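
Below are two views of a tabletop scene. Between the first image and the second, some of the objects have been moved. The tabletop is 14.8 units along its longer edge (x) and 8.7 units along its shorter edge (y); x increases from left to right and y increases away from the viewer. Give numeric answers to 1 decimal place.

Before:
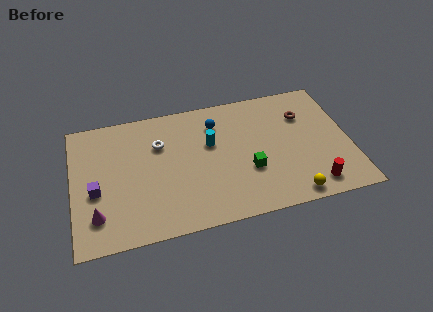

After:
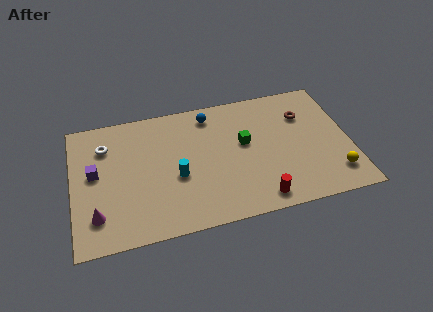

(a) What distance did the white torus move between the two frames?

2.9

The white torus was near (4.7, 6.0) before and (1.8, 6.5) after, so it travelled √(2.9² + 0.5²) ≈ 2.9 units.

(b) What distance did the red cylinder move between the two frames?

2.9

From (12.6, 1.3) to (9.7, 1.1), the red cylinder covered √(2.9² + 0.2²) ≈ 2.9 units.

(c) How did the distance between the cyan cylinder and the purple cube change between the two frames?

-2.0

They were about 6.5 units apart before and 4.5 after — 2.0 units closer together.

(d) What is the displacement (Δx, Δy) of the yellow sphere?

(2.4, 0.9)

The yellow sphere started near (11.4, 0.9) and ended near (13.8, 1.8).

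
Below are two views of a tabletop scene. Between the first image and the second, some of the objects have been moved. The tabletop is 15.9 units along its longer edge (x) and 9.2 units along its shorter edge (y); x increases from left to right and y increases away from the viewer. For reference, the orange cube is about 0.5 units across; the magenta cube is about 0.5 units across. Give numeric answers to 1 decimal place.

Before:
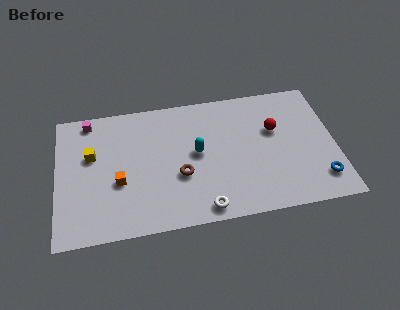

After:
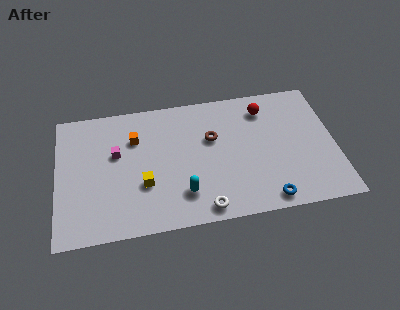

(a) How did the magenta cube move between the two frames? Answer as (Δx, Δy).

(1.5, -2.6)

From the two frames, the magenta cube sits at roughly (1.9, 8.2) before and (3.4, 5.6) after.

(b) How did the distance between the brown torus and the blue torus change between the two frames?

-2.5

The distance was about 8.1 in the first image and 5.6 in the second, so they moved 2.5 units closer together.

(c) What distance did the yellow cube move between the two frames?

3.8

The yellow cube was near (2.0, 5.7) before and (4.9, 3.2) after, so it travelled √(2.9² + 2.5²) ≈ 3.8 units.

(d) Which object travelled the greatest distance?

the yellow cube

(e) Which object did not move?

the white torus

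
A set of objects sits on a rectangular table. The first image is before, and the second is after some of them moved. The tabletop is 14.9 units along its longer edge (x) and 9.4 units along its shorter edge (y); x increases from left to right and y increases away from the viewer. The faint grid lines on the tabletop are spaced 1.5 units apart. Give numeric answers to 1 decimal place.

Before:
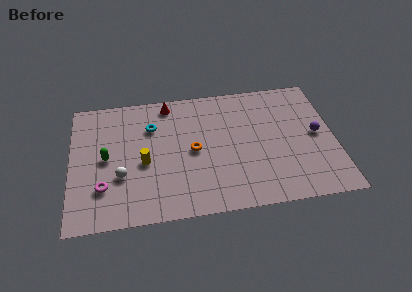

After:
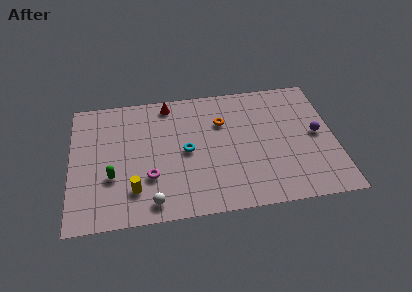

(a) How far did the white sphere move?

2.7

The white sphere was near (2.8, 3.3) before and (4.5, 1.2) after, so it travelled √(1.7² + 2.1²) ≈ 2.7 units.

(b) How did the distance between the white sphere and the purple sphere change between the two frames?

-1.1

They were about 11.2 units apart before and 10.1 after — 1.1 units closer together.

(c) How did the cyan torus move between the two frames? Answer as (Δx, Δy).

(1.9, -2.1)

The cyan torus was at about (4.6, 6.7) and moved to about (6.5, 4.6).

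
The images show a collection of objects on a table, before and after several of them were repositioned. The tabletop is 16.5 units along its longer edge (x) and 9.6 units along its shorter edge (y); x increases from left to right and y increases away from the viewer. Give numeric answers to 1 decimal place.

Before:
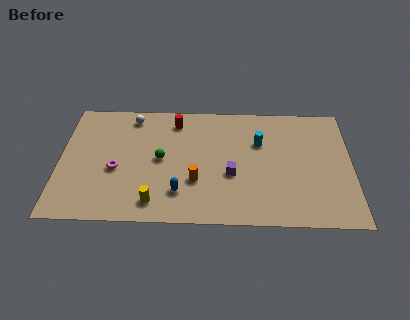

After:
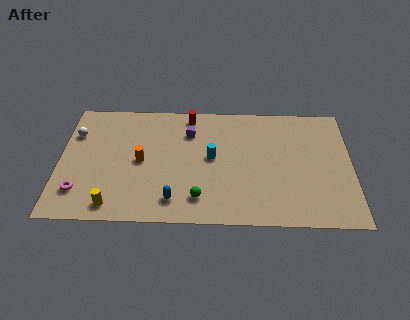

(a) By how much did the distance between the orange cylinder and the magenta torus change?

-0.4

They were about 4.6 units apart before and 4.2 after — 0.4 units closer together.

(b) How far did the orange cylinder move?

3.4

From (7.7, 3.2) to (4.6, 4.7), the orange cylinder covered √(3.1² + 1.5²) ≈ 3.4 units.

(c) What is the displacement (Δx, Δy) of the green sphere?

(2.2, -3.0)

The green sphere was at about (5.7, 4.9) and moved to about (7.9, 1.9).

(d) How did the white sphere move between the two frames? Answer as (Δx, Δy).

(-3.2, -1.5)

The white sphere started near (4.0, 8.3) and ended near (0.8, 6.8).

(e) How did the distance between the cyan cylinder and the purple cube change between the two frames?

-0.7

Before: roughly 3.1 units apart; after: 2.4. That's 0.7 units closer together.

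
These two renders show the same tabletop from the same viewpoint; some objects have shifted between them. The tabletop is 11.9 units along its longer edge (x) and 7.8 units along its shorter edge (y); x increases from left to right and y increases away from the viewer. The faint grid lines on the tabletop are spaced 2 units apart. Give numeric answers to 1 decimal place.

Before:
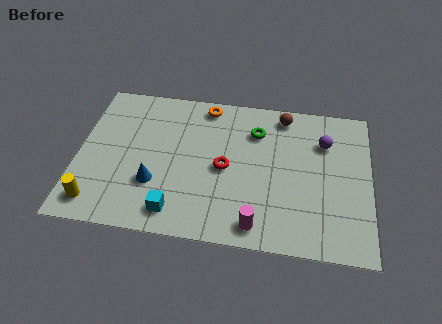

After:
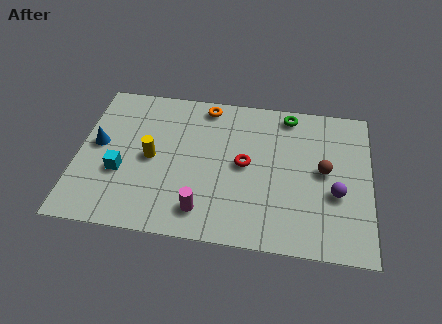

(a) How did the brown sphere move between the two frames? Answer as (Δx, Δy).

(1.7, -2.7)

The brown sphere was at about (8.3, 6.8) and moved to about (10.0, 4.1).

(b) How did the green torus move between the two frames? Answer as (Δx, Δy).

(1.3, 1.1)

The green torus was at about (7.2, 5.8) and moved to about (8.5, 6.9).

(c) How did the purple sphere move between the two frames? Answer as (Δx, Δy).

(0.5, -2.6)

From the two frames, the purple sphere sits at roughly (10.0, 5.6) before and (10.5, 3.0) after.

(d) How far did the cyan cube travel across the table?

2.9

The cyan cube moved from about (4.1, 1.2) to (1.8, 2.9), a distance of √(2.3² + 1.7²) ≈ 2.9.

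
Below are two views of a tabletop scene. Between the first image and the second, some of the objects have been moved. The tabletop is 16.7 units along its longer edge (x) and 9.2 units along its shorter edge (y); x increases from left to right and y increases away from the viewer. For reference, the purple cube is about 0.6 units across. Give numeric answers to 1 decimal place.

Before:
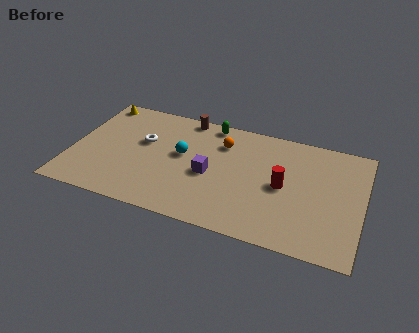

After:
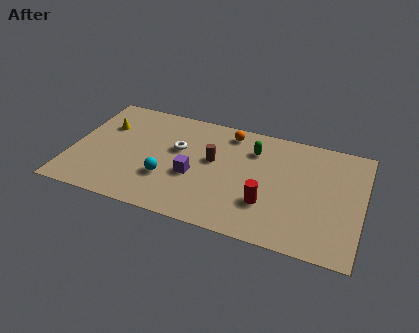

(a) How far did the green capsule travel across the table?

3.0

From (7.7, 8.3) to (10.3, 6.9), the green capsule covered √(2.6² + 1.4²) ≈ 3.0 units.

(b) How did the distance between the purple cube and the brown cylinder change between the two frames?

-2.8

They were about 4.7 units apart before and 1.9 after — 2.8 units closer together.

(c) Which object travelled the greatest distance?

the brown cylinder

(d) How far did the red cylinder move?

1.9

The red cylinder was near (12.2, 4.5) before and (11.4, 2.8) after, so it travelled √(0.8² + 1.7²) ≈ 1.9 units.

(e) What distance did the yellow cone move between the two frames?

2.0

The yellow cone moved from about (1.0, 8.2) to (1.7, 6.3), a distance of √(0.7² + 1.9²) ≈ 2.0.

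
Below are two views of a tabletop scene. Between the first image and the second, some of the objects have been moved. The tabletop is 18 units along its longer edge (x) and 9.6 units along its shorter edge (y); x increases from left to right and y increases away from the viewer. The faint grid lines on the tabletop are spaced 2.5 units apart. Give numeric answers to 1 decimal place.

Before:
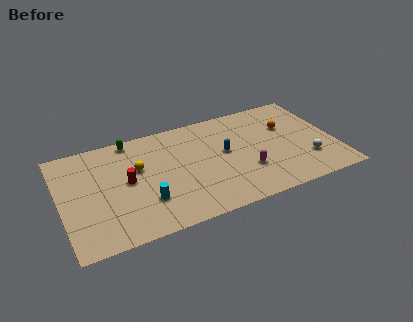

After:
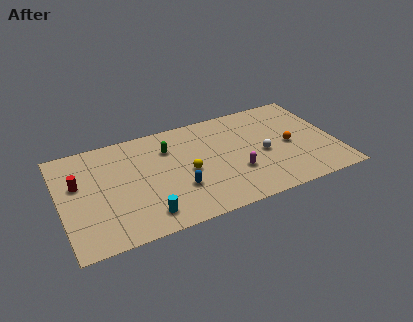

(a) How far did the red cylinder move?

3.2

From (4.3, 5.0) to (1.2, 5.9), the red cylinder covered √(3.1² + 0.9²) ≈ 3.2 units.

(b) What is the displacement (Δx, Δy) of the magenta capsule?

(-0.7, 0.1)

The magenta capsule was at about (12.0, 3.1) and moved to about (11.3, 3.2).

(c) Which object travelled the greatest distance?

the blue capsule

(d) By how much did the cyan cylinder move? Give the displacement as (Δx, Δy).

(-0.1, -1.2)

The cyan cylinder was at about (5.3, 2.8) and moved to about (5.2, 1.6).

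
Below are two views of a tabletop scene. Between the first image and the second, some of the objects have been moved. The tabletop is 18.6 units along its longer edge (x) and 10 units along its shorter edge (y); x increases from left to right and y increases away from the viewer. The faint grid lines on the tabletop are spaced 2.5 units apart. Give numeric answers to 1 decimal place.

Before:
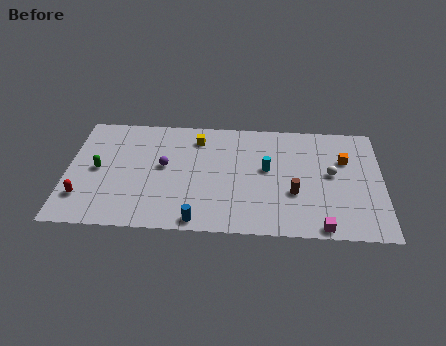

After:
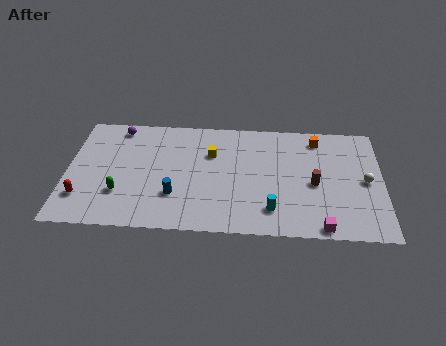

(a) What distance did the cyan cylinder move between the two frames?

3.5

The cyan cylinder moved from about (11.8, 5.6) to (12.1, 2.1), a distance of √(0.3² + 3.5²) ≈ 3.5.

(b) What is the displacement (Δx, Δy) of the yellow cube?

(0.9, -1.3)

The yellow cube was at about (7.6, 8.1) and moved to about (8.5, 6.8).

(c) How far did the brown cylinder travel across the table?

1.5

From (13.4, 3.6) to (14.6, 4.5), the brown cylinder covered √(1.2² + 0.9²) ≈ 1.5 units.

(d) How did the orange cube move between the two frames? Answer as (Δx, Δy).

(-1.6, 1.8)

The orange cube started near (16.4, 6.7) and ended near (14.8, 8.5).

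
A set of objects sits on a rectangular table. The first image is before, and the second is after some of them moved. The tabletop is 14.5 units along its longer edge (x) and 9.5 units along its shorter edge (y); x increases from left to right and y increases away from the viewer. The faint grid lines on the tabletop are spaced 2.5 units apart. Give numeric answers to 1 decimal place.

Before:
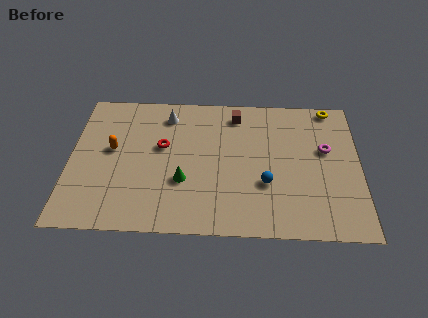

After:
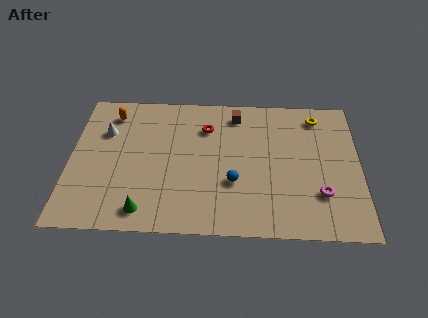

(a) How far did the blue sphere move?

1.6

The blue sphere moved from about (9.8, 3.3) to (8.2, 3.3), a distance of √(1.6² + 0.0²) ≈ 1.6.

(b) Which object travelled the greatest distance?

the white cone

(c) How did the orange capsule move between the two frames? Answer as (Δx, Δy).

(-0.1, 2.5)

The orange capsule started near (2.1, 5.3) and ended near (2.0, 7.8).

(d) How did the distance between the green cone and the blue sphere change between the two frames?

+0.7

They were about 4.1 units apart before and 4.8 after — 0.7 units further apart.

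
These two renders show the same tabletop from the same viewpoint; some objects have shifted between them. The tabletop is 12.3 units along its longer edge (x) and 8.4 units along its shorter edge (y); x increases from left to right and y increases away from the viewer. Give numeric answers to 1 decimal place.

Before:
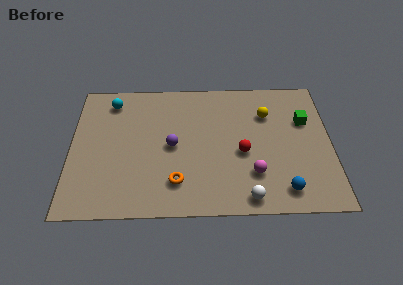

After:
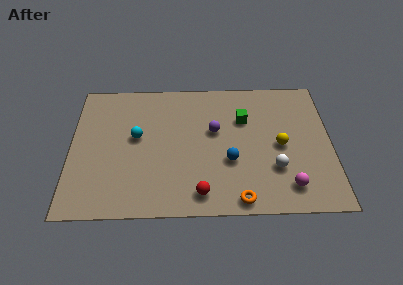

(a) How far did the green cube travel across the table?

2.9

The green cube moved from about (11.1, 5.5) to (8.2, 5.7), a distance of √(2.9² + 0.2²) ≈ 2.9.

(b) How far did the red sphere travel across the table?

3.1

The red sphere was near (8.1, 3.6) before and (6.1, 1.2) after, so it travelled √(2.0² + 2.4²) ≈ 3.1 units.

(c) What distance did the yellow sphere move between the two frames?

2.1

The yellow sphere was near (9.3, 6.0) before and (9.9, 4.0) after, so it travelled √(0.6² + 2.0²) ≈ 2.1 units.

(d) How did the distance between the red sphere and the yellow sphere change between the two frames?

+2.0

They were about 2.7 units apart before and 4.7 after — 2.0 units further apart.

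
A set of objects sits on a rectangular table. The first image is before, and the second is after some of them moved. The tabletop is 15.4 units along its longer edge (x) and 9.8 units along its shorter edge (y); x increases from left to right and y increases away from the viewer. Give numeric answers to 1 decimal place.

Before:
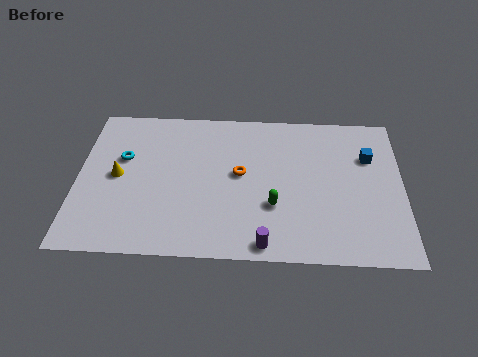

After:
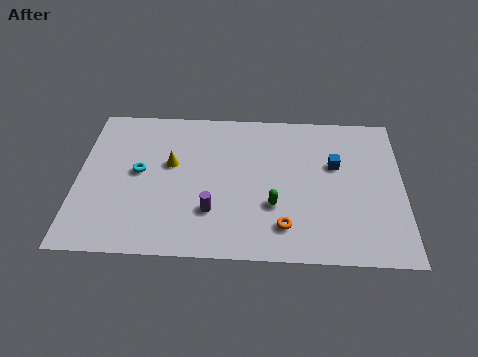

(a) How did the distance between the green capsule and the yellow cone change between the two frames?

-2.1

They were about 7.6 units apart before and 5.5 after — 2.1 units closer together.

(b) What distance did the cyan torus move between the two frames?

1.2

The cyan torus moved from about (2.1, 6.1) to (2.9, 5.2), a distance of √(0.8² + 0.9²) ≈ 1.2.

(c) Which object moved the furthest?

the orange torus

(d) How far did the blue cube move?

1.7

The blue cube was near (13.8, 6.7) before and (12.2, 6.1) after, so it travelled √(1.6² + 0.6²) ≈ 1.7 units.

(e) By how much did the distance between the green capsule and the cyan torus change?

-1.0

Before: roughly 7.7 units apart; after: 6.7. That's 1.0 units closer together.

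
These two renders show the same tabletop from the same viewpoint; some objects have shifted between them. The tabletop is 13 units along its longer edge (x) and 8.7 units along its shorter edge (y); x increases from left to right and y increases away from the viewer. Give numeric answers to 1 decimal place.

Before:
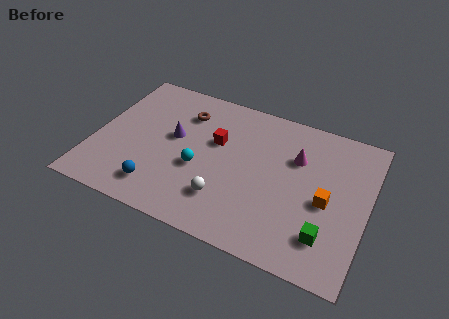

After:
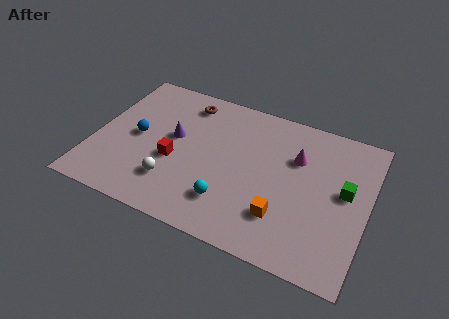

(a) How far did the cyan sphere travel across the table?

2.1

From (5.1, 3.5) to (6.7, 2.1), the cyan sphere covered √(1.6² + 1.4²) ≈ 2.1 units.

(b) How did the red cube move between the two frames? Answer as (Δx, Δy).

(-1.8, -1.9)

The red cube was at about (5.7, 5.4) and moved to about (3.9, 3.5).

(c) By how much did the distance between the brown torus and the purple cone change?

+0.7

The distance was about 1.7 in the first image and 2.4 in the second, so they moved 0.7 units further apart.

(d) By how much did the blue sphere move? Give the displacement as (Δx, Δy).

(-1.4, 2.7)

From the two frames, the blue sphere sits at roughly (3.4, 1.6) before and (2.0, 4.3) after.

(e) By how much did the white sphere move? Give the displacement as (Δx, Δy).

(-2.5, 0.0)

The white sphere was at about (6.5, 2.2) and moved to about (4.0, 2.2).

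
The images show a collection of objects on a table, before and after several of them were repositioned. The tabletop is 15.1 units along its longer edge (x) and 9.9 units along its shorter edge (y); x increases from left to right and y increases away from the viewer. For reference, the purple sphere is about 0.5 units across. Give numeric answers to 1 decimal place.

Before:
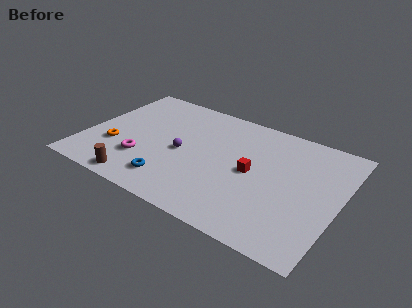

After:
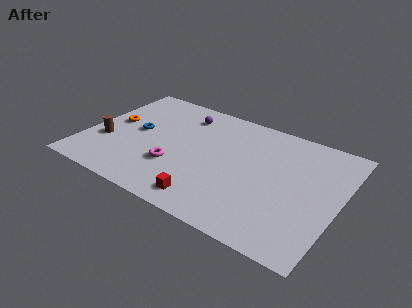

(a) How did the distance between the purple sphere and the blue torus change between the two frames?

+1.0

Before: roughly 2.7 units apart; after: 3.7. That's 1.0 units further apart.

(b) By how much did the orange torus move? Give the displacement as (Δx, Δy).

(-0.5, 2.1)

From the two frames, the orange torus sits at roughly (1.9, 3.3) before and (1.4, 5.4) after.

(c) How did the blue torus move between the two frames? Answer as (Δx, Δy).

(-2.7, 3.3)

The blue torus was at about (5.6, 1.9) and moved to about (2.9, 5.2).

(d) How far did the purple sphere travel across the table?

3.4

The purple sphere moved from about (5.8, 4.6) to (5.3, 8.0), a distance of √(0.5² + 3.4²) ≈ 3.4.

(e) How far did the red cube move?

4.1

The red cube moved from about (10.0, 4.9) to (7.9, 1.4), a distance of √(2.1² + 3.5²) ≈ 4.1.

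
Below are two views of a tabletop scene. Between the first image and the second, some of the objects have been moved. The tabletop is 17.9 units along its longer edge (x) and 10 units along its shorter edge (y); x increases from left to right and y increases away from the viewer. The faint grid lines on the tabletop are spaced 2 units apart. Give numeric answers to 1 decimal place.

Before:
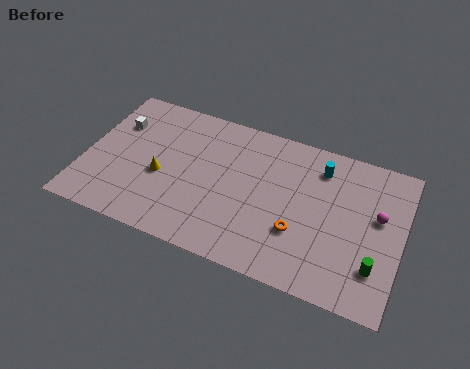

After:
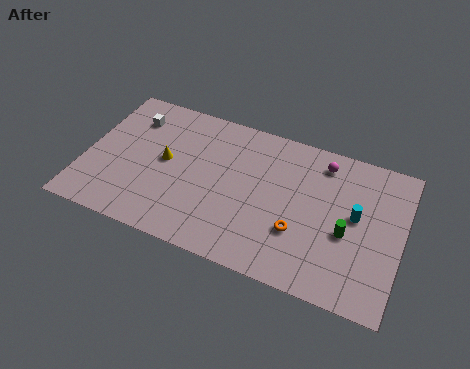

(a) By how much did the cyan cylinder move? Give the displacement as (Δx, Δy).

(2.2, -2.5)

The cyan cylinder started near (13.1, 8.0) and ended near (15.3, 5.5).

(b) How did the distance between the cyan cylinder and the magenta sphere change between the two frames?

-0.4

The distance was about 4.0 in the first image and 3.6 in the second, so they moved 0.4 units closer together.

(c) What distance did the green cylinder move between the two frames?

2.3

The green cylinder moved from about (16.6, 2.6) to (14.9, 4.2), a distance of √(1.7² + 1.6²) ≈ 2.3.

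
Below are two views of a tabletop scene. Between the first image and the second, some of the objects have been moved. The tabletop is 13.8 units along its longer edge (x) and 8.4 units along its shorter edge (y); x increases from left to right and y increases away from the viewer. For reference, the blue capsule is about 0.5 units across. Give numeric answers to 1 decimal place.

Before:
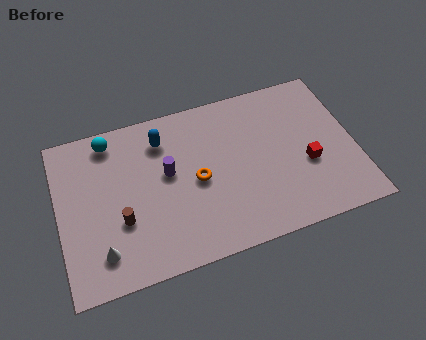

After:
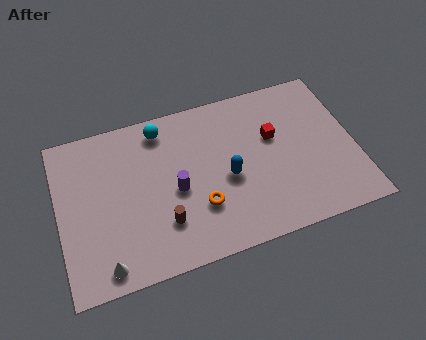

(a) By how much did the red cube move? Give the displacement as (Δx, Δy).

(-1.4, 1.9)

The red cube was at about (11.5, 3.3) and moved to about (10.1, 5.2).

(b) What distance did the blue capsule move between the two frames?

4.0

From (5.0, 6.6) to (7.8, 3.7), the blue capsule covered √(2.8² + 2.9²) ≈ 4.0 units.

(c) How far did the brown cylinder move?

2.0

The brown cylinder moved from about (2.8, 3.0) to (4.7, 2.3), a distance of √(1.9² + 0.7²) ≈ 2.0.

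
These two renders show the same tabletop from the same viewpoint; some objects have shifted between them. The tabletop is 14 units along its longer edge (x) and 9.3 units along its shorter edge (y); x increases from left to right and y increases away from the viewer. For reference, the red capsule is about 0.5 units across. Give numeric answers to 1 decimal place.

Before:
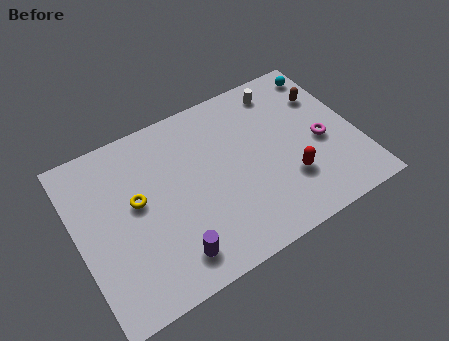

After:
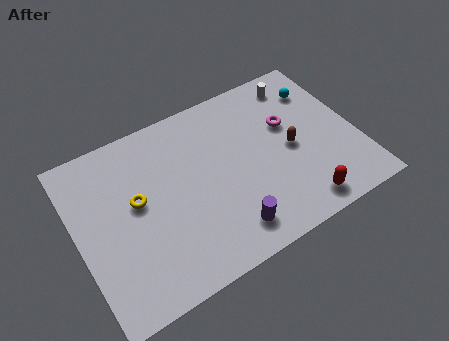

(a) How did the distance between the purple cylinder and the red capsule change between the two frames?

-2.6

Before: roughly 6.2 units apart; after: 3.6. That's 2.6 units closer together.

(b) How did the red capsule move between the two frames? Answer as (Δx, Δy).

(0.3, -1.6)

The red capsule started near (10.3, 2.8) and ended near (10.6, 1.2).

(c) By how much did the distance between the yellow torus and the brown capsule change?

-2.2

Before: roughly 9.9 units apart; after: 7.7. That's 2.2 units closer together.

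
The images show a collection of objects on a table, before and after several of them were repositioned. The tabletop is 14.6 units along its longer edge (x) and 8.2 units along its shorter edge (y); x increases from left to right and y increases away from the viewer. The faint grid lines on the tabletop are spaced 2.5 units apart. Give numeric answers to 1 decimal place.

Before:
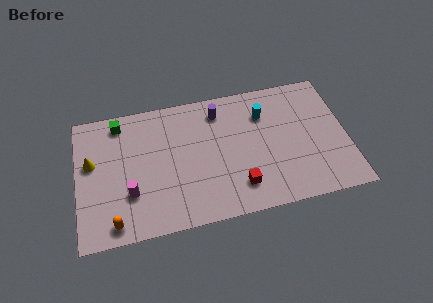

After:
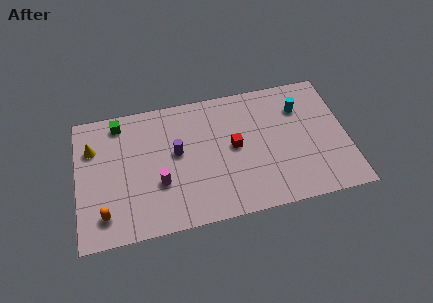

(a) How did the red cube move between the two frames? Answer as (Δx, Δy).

(-0.1, 2.5)

The red cube started near (8.6, 1.8) and ended near (8.5, 4.3).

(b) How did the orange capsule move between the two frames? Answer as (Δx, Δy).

(-0.5, 0.6)

The orange capsule started near (1.9, 1.0) and ended near (1.4, 1.6).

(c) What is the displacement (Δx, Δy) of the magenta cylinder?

(1.6, 0.3)

The magenta cylinder was at about (2.8, 2.6) and moved to about (4.4, 2.9).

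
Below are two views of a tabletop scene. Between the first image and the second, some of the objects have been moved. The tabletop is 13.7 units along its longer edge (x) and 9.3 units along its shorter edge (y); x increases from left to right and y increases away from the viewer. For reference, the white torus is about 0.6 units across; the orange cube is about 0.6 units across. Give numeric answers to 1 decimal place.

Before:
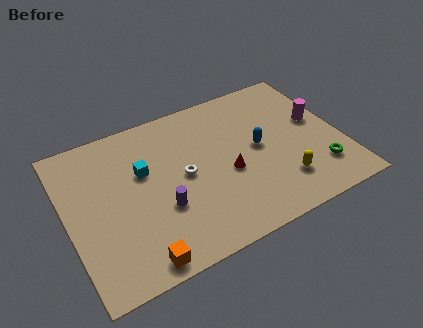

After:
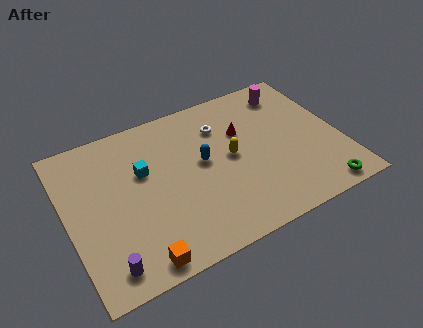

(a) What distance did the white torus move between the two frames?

3.1

The white torus moved from about (5.8, 4.7) to (8.0, 6.9), a distance of √(2.2² + 2.2²) ≈ 3.1.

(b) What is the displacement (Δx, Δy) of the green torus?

(-0.2, -1.3)

From the two frames, the green torus sits at roughly (12.3, 2.2) before and (12.1, 0.9) after.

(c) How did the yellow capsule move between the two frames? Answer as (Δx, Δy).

(-2.2, 2.6)

The yellow capsule was at about (10.4, 2.2) and moved to about (8.2, 4.8).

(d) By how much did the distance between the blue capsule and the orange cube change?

-2.0

They were about 7.7 units apart before and 5.7 after — 2.0 units closer together.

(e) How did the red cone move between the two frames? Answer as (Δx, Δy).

(1.1, 2.2)

The red cone started near (7.9, 3.9) and ended near (9.0, 6.1).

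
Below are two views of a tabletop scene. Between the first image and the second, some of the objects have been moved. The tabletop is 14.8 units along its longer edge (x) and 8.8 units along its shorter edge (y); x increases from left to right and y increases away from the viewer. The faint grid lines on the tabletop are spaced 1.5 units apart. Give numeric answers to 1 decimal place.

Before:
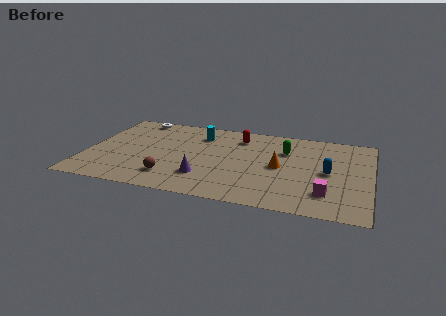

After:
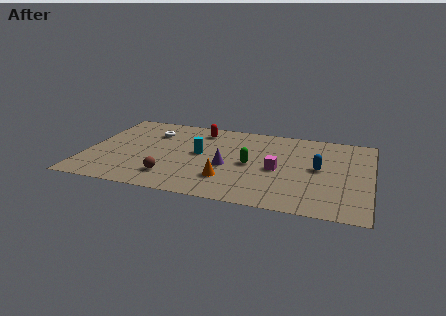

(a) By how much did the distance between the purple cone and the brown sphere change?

+1.6

Before: roughly 1.7 units apart; after: 3.3. That's 1.6 units further apart.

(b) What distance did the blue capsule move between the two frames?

0.6

The blue capsule moved from about (12.6, 4.3) to (12.1, 4.6), a distance of √(0.5² + 0.3²) ≈ 0.6.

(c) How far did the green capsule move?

2.5

From (10.3, 6.1) to (8.6, 4.2), the green capsule covered √(1.7² + 1.9²) ≈ 2.5 units.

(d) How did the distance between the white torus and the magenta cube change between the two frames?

-4.7

The distance was about 11.9 in the first image and 7.2 in the second, so they moved 4.7 units closer together.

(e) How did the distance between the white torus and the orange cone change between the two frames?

-2.7

They were about 8.7 units apart before and 6.0 after — 2.7 units closer together.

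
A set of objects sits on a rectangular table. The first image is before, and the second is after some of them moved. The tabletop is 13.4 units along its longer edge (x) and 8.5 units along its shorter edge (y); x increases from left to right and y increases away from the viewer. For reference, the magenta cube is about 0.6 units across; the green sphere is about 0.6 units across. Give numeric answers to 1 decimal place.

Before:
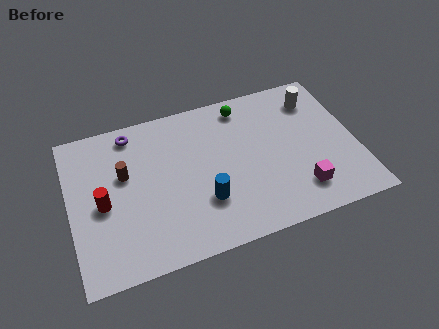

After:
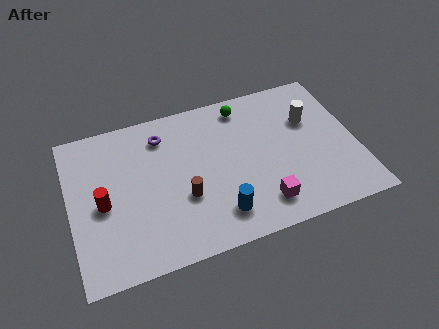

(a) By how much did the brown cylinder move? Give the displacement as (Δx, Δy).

(2.6, -2.1)

The brown cylinder was at about (2.6, 5.2) and moved to about (5.2, 3.1).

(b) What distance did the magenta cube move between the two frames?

1.8

The magenta cube moved from about (10.5, 1.8) to (8.7, 1.6), a distance of √(1.8² + 0.2²) ≈ 1.8.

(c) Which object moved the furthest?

the brown cylinder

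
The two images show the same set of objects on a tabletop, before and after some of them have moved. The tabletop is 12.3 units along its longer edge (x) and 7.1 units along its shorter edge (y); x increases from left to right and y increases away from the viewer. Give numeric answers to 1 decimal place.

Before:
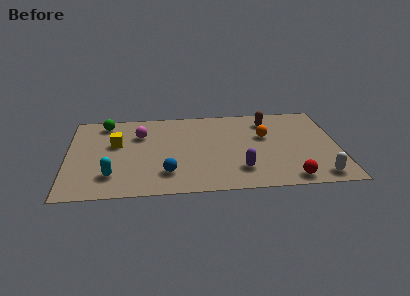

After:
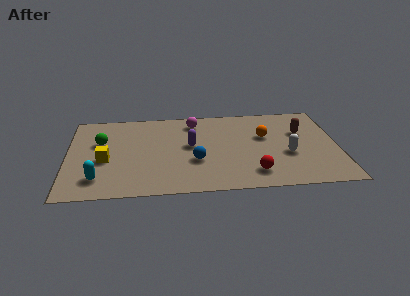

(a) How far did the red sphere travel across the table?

1.7

The red sphere was near (10.0, 0.8) before and (8.4, 1.4) after, so it travelled √(1.6² + 0.6²) ≈ 1.7 units.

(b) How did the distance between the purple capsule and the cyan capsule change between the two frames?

-1.0

They were about 5.8 units apart before and 4.8 after — 1.0 units closer together.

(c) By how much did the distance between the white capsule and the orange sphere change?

-2.3

They were about 4.2 units apart before and 1.9 after — 2.3 units closer together.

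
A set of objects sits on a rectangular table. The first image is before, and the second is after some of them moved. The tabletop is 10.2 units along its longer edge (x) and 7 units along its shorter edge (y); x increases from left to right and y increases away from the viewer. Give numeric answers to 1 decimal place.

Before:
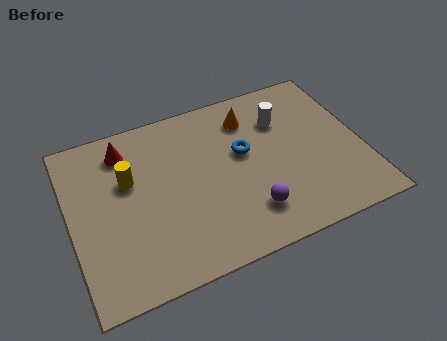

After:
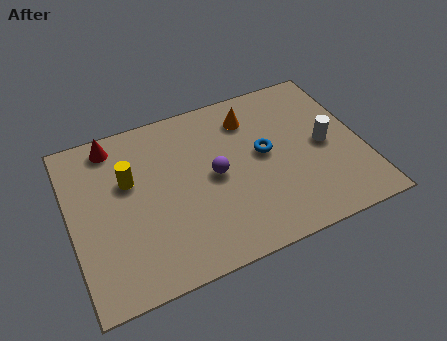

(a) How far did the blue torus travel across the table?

0.8

The blue torus moved from about (6.1, 4.1) to (6.8, 3.8), a distance of √(0.7² + 0.3²) ≈ 0.8.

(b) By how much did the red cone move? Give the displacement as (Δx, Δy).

(-0.4, 0.4)

From the two frames, the red cone sits at roughly (2.1, 5.7) before and (1.7, 6.1) after.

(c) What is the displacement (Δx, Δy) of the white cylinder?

(1.3, -1.6)

The white cylinder was at about (7.6, 5.0) and moved to about (8.9, 3.4).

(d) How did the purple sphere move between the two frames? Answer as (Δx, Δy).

(-1.0, 1.9)

The purple sphere was at about (6.0, 1.6) and moved to about (5.0, 3.5).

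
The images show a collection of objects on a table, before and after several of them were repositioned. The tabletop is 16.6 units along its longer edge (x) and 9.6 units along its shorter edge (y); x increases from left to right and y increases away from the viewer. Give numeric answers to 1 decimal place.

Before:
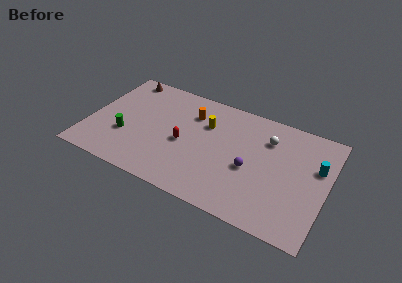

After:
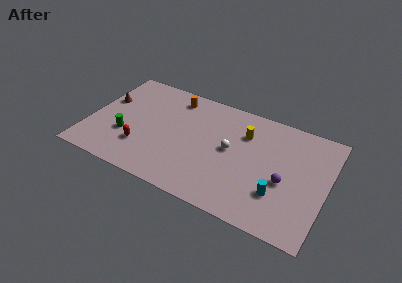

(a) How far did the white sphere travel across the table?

3.1

The white sphere moved from about (12.3, 7.1) to (9.9, 5.1), a distance of √(2.4² + 2.0²) ≈ 3.1.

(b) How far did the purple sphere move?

2.4

The purple sphere was near (11.4, 4.1) before and (13.8, 4.0) after, so it travelled √(2.4² + 0.1²) ≈ 2.4 units.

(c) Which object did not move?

the green cylinder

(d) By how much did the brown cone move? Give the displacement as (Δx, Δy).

(-0.9, -2.6)

The brown cone started near (1.8, 8.6) and ended near (0.9, 6.0).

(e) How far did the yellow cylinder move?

2.7

From (8.0, 6.6) to (10.7, 6.9), the yellow cylinder covered √(2.7² + 0.3²) ≈ 2.7 units.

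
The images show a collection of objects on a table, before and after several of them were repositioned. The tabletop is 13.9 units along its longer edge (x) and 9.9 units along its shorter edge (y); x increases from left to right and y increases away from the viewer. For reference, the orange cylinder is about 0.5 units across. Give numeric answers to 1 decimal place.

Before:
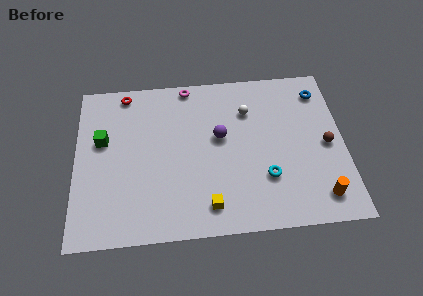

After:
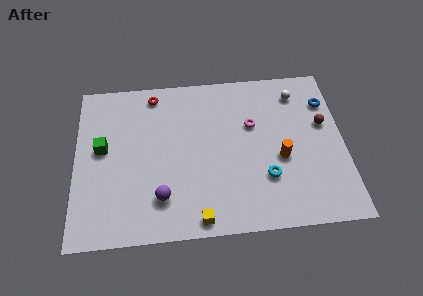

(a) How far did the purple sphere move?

4.6

From (7.5, 5.7) to (4.4, 2.3), the purple sphere covered √(3.1² + 3.4²) ≈ 4.6 units.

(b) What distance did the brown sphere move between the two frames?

1.3

The brown sphere was near (13.0, 4.7) before and (12.9, 6.0) after, so it travelled √(0.1² + 1.3²) ≈ 1.3 units.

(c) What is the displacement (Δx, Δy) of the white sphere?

(2.6, 0.9)

The white sphere was at about (9.0, 7.2) and moved to about (11.6, 8.1).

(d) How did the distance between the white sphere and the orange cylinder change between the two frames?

-2.5

They were about 6.6 units apart before and 4.1 after — 2.5 units closer together.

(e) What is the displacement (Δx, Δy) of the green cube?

(0.0, -0.5)

The green cube was at about (1.4, 6.0) and moved to about (1.4, 5.5).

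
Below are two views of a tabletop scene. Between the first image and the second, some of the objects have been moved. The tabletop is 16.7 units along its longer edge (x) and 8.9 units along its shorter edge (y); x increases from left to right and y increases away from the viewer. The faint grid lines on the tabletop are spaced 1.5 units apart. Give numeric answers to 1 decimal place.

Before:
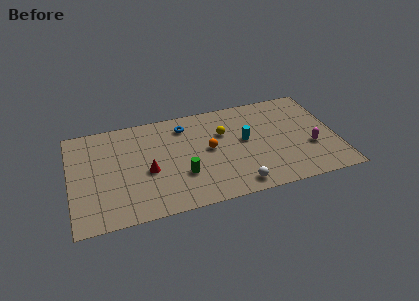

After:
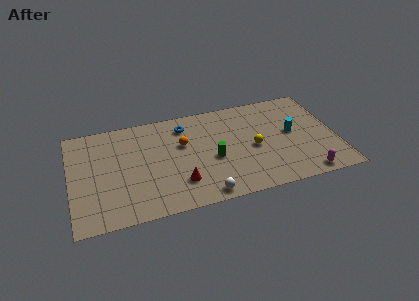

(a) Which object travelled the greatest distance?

the cyan cylinder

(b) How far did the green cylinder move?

2.2

The green cylinder was near (6.9, 2.9) before and (8.9, 3.8) after, so it travelled √(2.0² + 0.9²) ≈ 2.2 units.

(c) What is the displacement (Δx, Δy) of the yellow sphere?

(1.8, -1.8)

From the two frames, the yellow sphere sits at roughly (9.7, 5.9) before and (11.5, 4.1) after.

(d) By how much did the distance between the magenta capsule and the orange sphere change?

+2.3

The distance was about 6.5 in the first image and 8.8 in the second, so they moved 2.3 units further apart.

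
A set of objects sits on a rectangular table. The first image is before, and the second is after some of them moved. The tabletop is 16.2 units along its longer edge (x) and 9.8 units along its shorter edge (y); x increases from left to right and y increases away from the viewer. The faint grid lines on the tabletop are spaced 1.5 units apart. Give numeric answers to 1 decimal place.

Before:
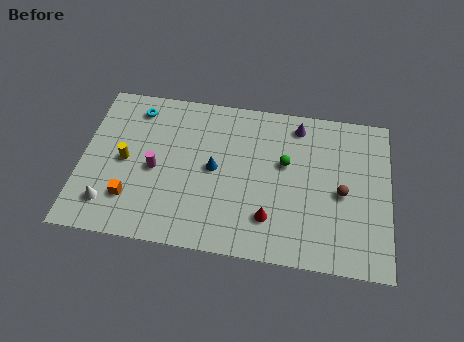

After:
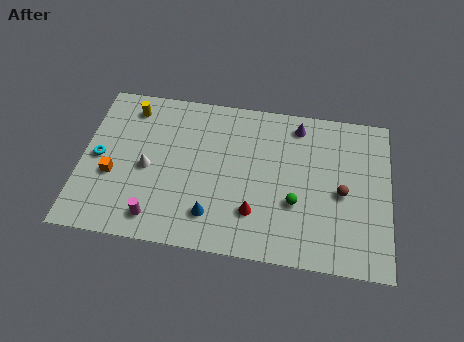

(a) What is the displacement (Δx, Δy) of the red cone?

(-0.8, 0.2)

The red cone was at about (10.0, 2.4) and moved to about (9.2, 2.6).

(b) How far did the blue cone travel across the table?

2.9

The blue cone moved from about (7.0, 5.0) to (7.0, 2.1), a distance of √(0.0² + 2.9²) ≈ 2.9.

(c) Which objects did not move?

the brown sphere and the purple cone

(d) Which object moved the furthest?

the cyan torus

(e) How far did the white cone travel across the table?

3.1

The white cone was near (1.6, 2.0) before and (3.5, 4.5) after, so it travelled √(1.9² + 2.5²) ≈ 3.1 units.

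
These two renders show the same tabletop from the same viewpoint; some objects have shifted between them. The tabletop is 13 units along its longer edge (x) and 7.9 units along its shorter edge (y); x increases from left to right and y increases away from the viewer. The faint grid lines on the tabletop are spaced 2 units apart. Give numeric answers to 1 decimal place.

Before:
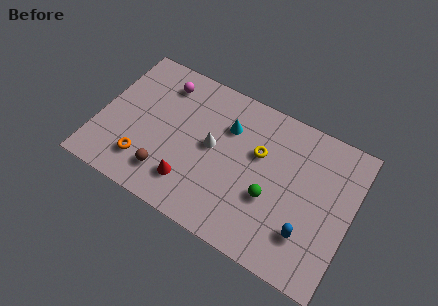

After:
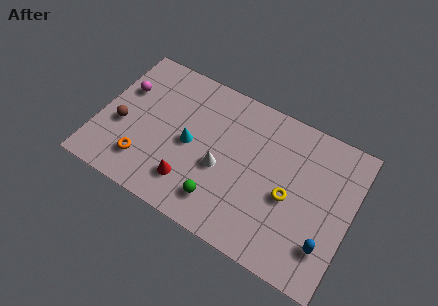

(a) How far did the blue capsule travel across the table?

1.0

The blue capsule was near (11.0, 2.1) before and (12.0, 2.0) after, so it travelled √(1.0² + 0.1²) ≈ 1.0 units.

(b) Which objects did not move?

the orange torus and the red cone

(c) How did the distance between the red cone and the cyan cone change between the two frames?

-2.0

They were about 4.0 units apart before and 2.0 after — 2.0 units closer together.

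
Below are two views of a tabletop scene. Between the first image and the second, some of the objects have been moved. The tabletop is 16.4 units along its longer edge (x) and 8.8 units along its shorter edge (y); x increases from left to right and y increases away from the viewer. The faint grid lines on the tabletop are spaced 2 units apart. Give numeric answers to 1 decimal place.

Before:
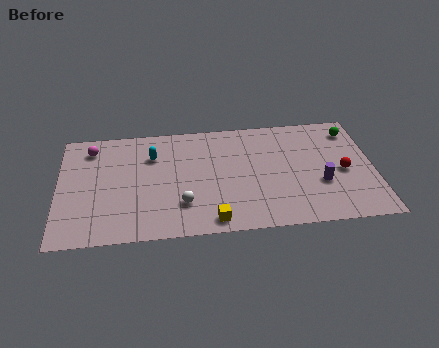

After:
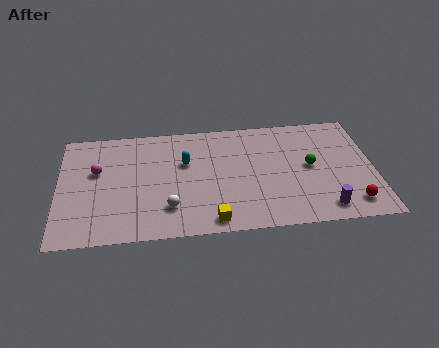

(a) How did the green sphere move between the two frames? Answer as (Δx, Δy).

(-2.3, -2.6)

From the two frames, the green sphere sits at roughly (15.4, 7.2) before and (13.1, 4.6) after.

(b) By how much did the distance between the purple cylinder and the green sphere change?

-1.0

The distance was about 4.4 in the first image and 3.4 in the second, so they moved 1.0 units closer together.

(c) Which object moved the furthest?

the green sphere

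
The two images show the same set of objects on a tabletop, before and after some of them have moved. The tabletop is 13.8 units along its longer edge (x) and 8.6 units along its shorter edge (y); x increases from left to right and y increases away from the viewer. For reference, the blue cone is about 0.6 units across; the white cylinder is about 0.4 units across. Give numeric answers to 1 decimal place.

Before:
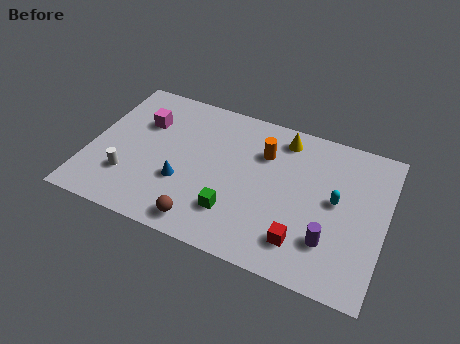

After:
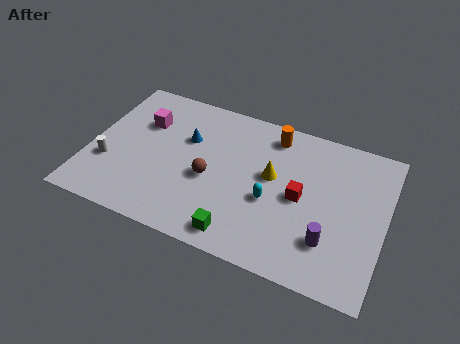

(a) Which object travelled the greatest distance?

the cyan capsule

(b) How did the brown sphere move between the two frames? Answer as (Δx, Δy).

(0.0, 2.6)

From the two frames, the brown sphere sits at roughly (5.7, 1.1) before and (5.7, 3.7) after.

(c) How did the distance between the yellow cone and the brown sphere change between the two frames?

-3.9

Before: roughly 6.9 units apart; after: 3.0. That's 3.9 units closer together.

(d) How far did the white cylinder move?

1.1

From (2.0, 2.4) to (1.0, 2.9), the white cylinder covered √(1.0² + 0.5²) ≈ 1.1 units.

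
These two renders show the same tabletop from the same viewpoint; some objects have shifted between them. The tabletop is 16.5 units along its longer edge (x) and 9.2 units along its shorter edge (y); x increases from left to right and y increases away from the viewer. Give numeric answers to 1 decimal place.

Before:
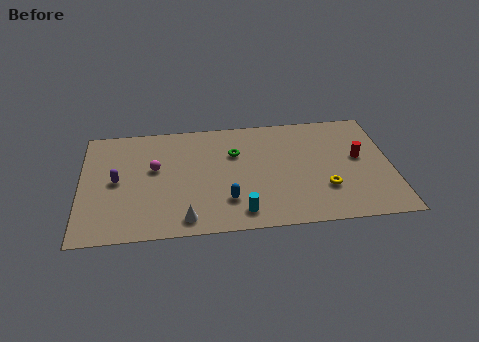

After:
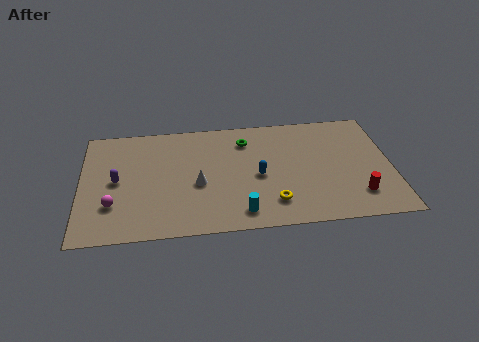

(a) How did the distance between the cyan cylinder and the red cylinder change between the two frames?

-1.2

The distance was about 7.4 in the first image and 6.2 in the second, so they moved 1.2 units closer together.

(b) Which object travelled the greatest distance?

the magenta sphere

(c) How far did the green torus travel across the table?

1.2

From (8.2, 6.2) to (8.8, 7.2), the green torus covered √(0.6² + 1.0²) ≈ 1.2 units.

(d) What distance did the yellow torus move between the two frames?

2.9

The yellow torus moved from about (12.9, 2.8) to (10.1, 2.0), a distance of √(2.8² + 0.8²) ≈ 2.9.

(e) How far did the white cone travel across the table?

2.8

From (5.5, 1.2) to (6.2, 3.9), the white cone covered √(0.7² + 2.7²) ≈ 2.8 units.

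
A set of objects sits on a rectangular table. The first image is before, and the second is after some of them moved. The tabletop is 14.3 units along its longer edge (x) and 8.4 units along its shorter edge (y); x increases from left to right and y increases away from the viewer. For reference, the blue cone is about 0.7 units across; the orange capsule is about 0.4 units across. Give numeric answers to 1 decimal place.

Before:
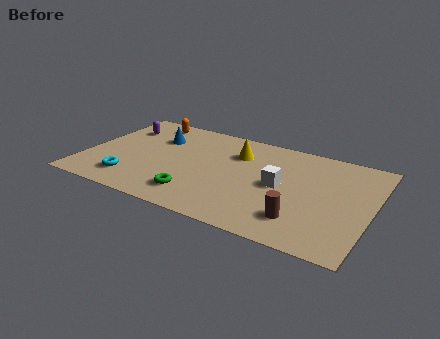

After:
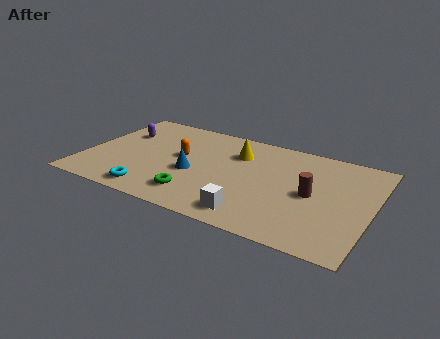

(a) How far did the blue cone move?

3.3

The blue cone was near (3.3, 5.9) before and (5.5, 3.5) after, so it travelled √(2.2² + 2.4²) ≈ 3.3 units.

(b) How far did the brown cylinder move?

2.2

The brown cylinder moved from about (11.1, 1.9) to (11.4, 4.1), a distance of √(0.3² + 2.2²) ≈ 2.2.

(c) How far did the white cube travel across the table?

3.1

The white cube was near (9.8, 4.2) before and (8.8, 1.3) after, so it travelled √(1.0² + 2.9²) ≈ 3.1 units.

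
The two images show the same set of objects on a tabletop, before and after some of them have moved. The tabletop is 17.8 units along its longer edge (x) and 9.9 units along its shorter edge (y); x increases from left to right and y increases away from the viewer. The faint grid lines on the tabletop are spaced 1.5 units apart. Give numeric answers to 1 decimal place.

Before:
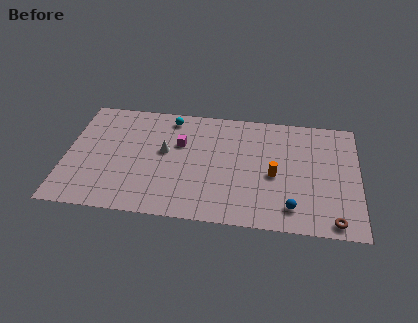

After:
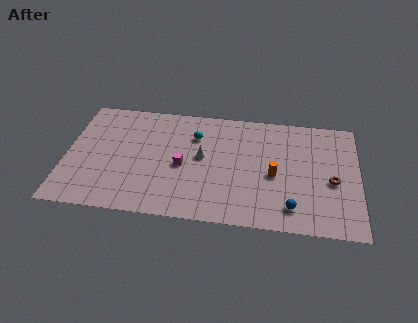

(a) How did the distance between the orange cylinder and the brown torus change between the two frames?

-1.5

The distance was about 5.0 in the first image and 3.5 in the second, so they moved 1.5 units closer together.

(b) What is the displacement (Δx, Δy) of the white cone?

(2.3, -0.2)

The white cone started near (6.0, 5.6) and ended near (8.3, 5.4).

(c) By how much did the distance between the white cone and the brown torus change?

-3.3

Before: roughly 11.3 units apart; after: 8.0. That's 3.3 units closer together.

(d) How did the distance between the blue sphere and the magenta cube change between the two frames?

-1.1

Before: roughly 8.3 units apart; after: 7.2. That's 1.1 units closer together.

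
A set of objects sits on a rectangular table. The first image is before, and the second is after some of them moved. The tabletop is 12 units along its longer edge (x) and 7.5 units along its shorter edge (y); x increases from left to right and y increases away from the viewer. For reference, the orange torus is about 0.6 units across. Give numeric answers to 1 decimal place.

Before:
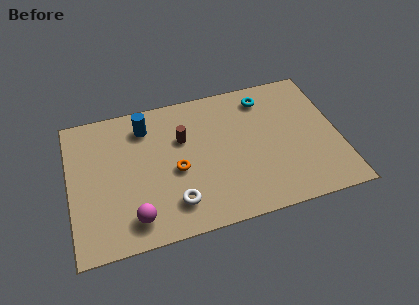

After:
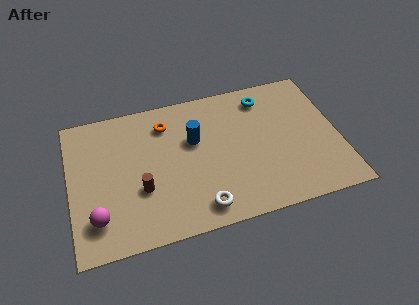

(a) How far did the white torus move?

1.2

From (4.5, 1.6) to (5.6, 1.1), the white torus covered √(1.1² + 0.5²) ≈ 1.2 units.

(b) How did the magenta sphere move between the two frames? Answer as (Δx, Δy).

(-1.6, 0.4)

From the two frames, the magenta sphere sits at roughly (2.7, 1.3) before and (1.1, 1.7) after.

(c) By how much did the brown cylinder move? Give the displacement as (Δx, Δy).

(-2.0, -2.2)

The brown cylinder was at about (5.1, 4.9) and moved to about (3.1, 2.7).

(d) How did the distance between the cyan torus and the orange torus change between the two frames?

-0.6

The distance was about 5.1 in the first image and 4.5 in the second, so they moved 0.6 units closer together.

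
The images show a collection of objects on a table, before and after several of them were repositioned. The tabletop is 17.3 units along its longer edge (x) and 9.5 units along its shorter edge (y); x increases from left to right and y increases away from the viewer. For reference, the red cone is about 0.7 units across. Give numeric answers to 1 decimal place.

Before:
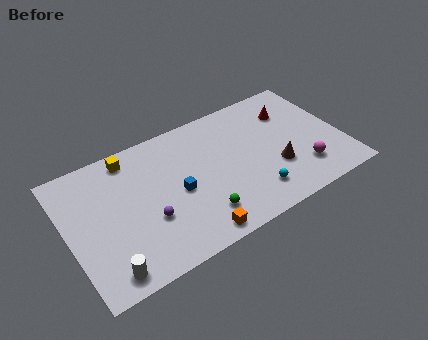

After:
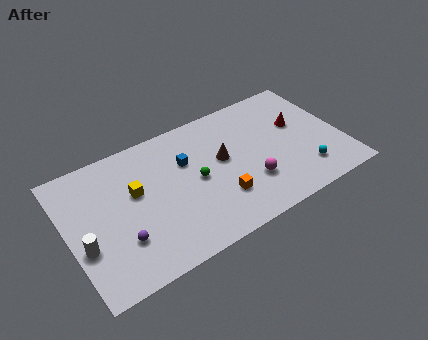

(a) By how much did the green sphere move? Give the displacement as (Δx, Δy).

(0.1, 2.6)

The green sphere started near (7.9, 2.1) and ended near (8.0, 4.7).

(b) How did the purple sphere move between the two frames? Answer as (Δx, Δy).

(-1.8, -0.6)

The purple sphere was at about (4.8, 3.4) and moved to about (3.0, 2.8).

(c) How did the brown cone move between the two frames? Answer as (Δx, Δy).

(-3.1, 2.2)

The brown cone started near (12.9, 3.2) and ended near (9.8, 5.4).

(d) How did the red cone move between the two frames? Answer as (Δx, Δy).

(0.3, -1.2)

The red cone was at about (14.5, 7.0) and moved to about (14.8, 5.8).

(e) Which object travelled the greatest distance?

the brown cone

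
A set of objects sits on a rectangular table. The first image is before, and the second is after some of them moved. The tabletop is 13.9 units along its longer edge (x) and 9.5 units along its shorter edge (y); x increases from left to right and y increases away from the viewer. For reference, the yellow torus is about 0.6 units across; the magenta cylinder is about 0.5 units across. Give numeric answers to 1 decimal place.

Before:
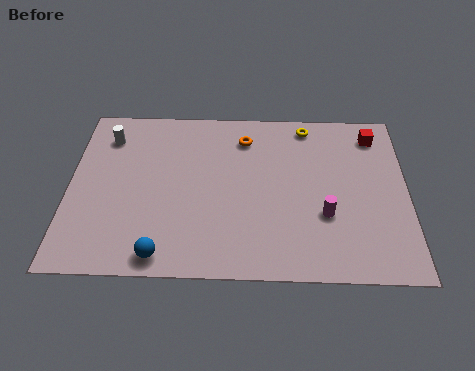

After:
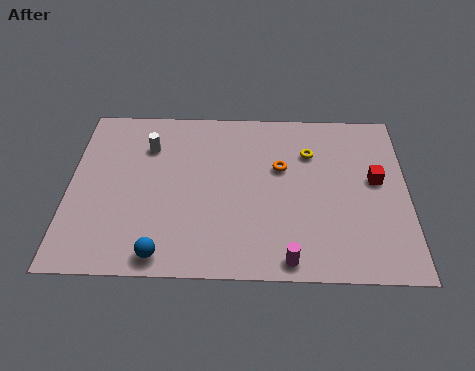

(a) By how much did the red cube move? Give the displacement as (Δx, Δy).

(0.0, -2.6)

The red cube started near (12.6, 7.9) and ended near (12.6, 5.3).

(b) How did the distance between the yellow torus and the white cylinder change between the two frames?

-1.6

The distance was about 8.3 in the first image and 6.7 in the second, so they moved 1.6 units closer together.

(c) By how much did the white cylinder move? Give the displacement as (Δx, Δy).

(1.7, -0.5)

The white cylinder was at about (1.5, 7.5) and moved to about (3.2, 7.0).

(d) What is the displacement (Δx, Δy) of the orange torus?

(1.5, -1.7)

From the two frames, the orange torus sits at roughly (7.2, 7.6) before and (8.7, 5.9) after.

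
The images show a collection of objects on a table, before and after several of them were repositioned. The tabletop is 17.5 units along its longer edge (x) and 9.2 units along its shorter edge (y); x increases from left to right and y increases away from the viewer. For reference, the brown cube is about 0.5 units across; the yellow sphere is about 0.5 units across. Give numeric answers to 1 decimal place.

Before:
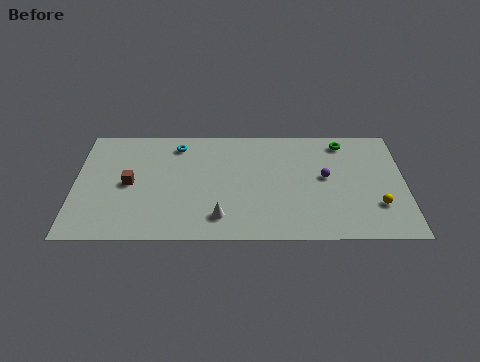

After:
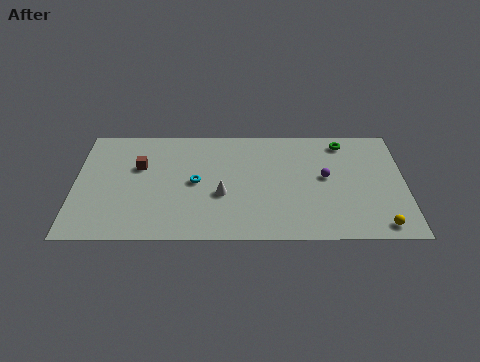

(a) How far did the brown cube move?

1.5

From (2.9, 4.5) to (3.4, 5.9), the brown cube covered √(0.5² + 1.4²) ≈ 1.5 units.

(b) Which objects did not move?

the green torus and the purple sphere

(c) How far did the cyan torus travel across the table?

3.3

The cyan torus moved from about (5.4, 7.7) to (6.4, 4.6), a distance of √(1.0² + 3.1²) ≈ 3.3.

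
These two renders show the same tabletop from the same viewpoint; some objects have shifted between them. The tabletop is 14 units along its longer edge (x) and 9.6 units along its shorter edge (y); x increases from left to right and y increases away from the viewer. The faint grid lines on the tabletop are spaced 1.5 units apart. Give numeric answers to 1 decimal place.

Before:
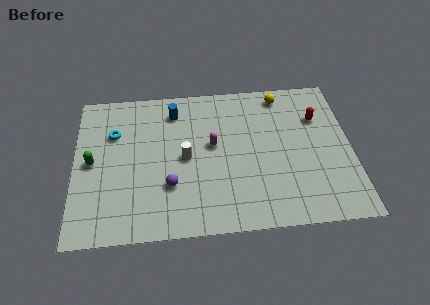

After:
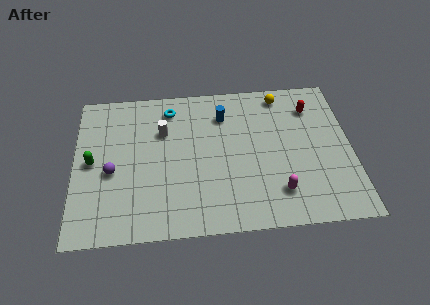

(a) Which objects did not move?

the yellow sphere and the green capsule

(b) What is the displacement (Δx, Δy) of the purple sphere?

(-2.9, 1.1)

From the two frames, the purple sphere sits at roughly (4.8, 3.0) before and (1.9, 4.1) after.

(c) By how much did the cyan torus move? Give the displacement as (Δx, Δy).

(2.9, 1.4)

The cyan torus was at about (2.0, 6.6) and moved to about (4.9, 8.0).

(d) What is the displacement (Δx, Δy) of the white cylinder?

(-1.1, 1.8)

The white cylinder was at about (5.6, 4.7) and moved to about (4.5, 6.5).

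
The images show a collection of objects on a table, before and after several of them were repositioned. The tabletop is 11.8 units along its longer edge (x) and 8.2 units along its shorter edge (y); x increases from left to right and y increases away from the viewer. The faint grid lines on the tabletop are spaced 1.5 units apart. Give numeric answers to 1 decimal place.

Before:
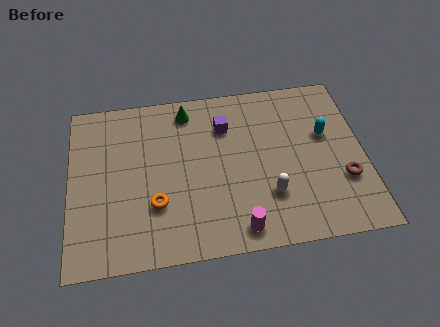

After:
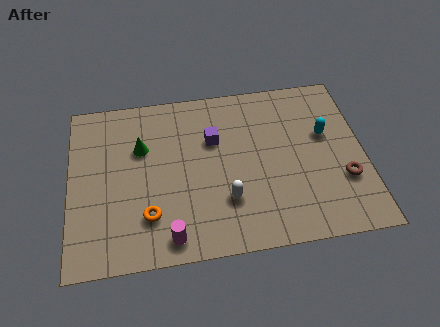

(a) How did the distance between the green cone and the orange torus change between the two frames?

-1.3

Before: roughly 4.6 units apart; after: 3.3. That's 1.3 units closer together.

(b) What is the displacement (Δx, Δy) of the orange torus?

(-0.3, -0.5)

The orange torus started near (3.4, 2.6) and ended near (3.1, 2.1).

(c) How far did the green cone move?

2.5

From (4.8, 7.0) to (2.9, 5.4), the green cone covered √(1.9² + 1.6²) ≈ 2.5 units.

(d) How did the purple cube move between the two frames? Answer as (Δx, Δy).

(-0.5, -0.6)

The purple cube was at about (6.3, 6.0) and moved to about (5.8, 5.4).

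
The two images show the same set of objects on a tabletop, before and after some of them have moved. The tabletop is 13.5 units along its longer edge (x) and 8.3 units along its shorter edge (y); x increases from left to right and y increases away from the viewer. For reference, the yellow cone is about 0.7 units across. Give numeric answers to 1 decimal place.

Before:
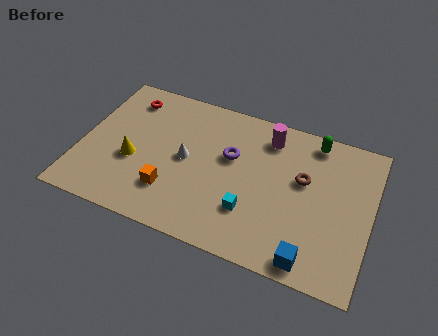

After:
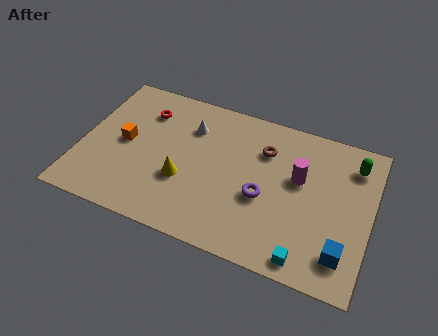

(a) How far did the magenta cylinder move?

2.4

From (8.5, 6.8) to (10.1, 5.0), the magenta cylinder covered √(1.6² + 1.8²) ≈ 2.4 units.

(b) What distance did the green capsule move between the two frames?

2.0

The green capsule moved from about (10.6, 7.3) to (12.5, 6.6), a distance of √(1.9² + 0.7²) ≈ 2.0.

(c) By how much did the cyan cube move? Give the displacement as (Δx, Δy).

(2.7, -1.5)

From the two frames, the cyan cube sits at roughly (8.1, 2.4) before and (10.8, 0.9) after.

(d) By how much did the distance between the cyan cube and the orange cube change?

+5.7

They were about 3.7 units apart before and 9.4 after — 5.7 units further apart.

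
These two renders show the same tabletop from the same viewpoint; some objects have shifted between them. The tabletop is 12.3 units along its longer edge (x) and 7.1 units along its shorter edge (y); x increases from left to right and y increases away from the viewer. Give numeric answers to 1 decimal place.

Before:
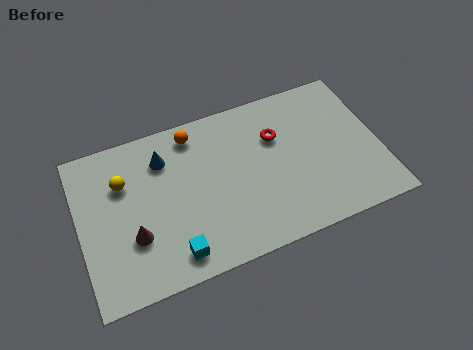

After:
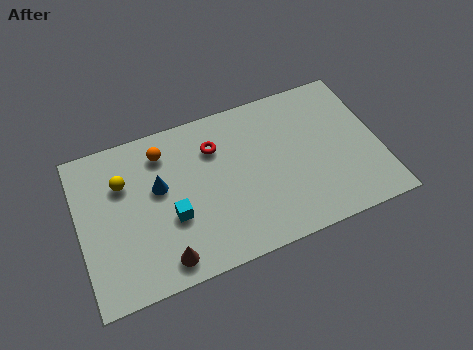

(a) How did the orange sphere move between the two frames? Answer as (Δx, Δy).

(-1.3, -0.4)

The orange sphere was at about (4.9, 6.1) and moved to about (3.6, 5.7).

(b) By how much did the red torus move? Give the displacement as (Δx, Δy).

(-2.5, 0.4)

The red torus started near (8.2, 4.8) and ended near (5.7, 5.2).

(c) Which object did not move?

the yellow sphere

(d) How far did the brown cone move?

1.8

The brown cone moved from about (2.1, 2.4) to (3.2, 1.0), a distance of √(1.1² + 1.4²) ≈ 1.8.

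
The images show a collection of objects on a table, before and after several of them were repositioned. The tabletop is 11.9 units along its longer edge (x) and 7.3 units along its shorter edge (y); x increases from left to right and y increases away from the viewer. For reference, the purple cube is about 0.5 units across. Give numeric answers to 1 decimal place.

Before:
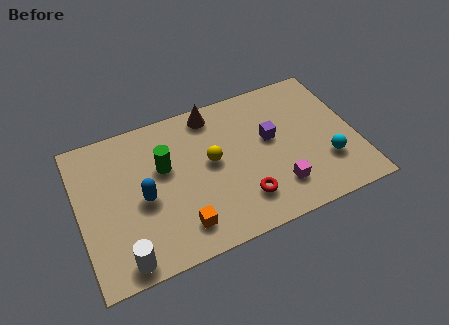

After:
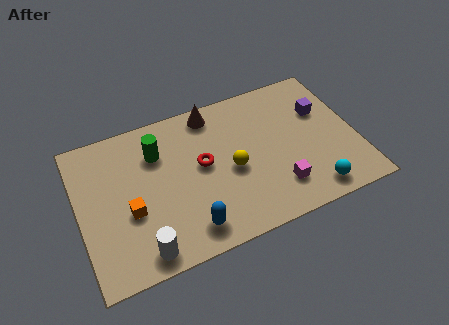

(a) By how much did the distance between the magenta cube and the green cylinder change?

+0.6

Before: roughly 5.4 units apart; after: 6.0. That's 0.6 units further apart.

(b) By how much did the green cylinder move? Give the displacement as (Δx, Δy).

(-0.2, 0.8)

The green cylinder was at about (3.7, 4.5) and moved to about (3.5, 5.3).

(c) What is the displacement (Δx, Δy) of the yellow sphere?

(0.8, -0.7)

The yellow sphere started near (5.7, 4.0) and ended near (6.5, 3.3).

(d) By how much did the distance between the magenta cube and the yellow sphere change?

-1.1

The distance was about 3.5 in the first image and 2.4 in the second, so they moved 1.1 units closer together.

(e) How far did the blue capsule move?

2.7

The blue capsule moved from about (2.7, 3.3) to (4.4, 1.2), a distance of √(1.7² + 2.1²) ≈ 2.7.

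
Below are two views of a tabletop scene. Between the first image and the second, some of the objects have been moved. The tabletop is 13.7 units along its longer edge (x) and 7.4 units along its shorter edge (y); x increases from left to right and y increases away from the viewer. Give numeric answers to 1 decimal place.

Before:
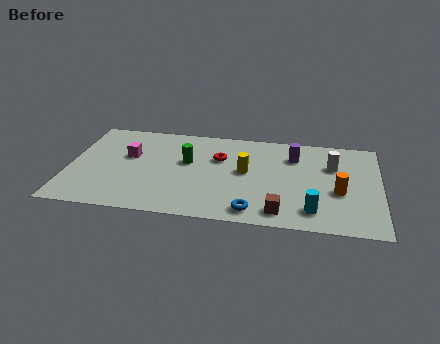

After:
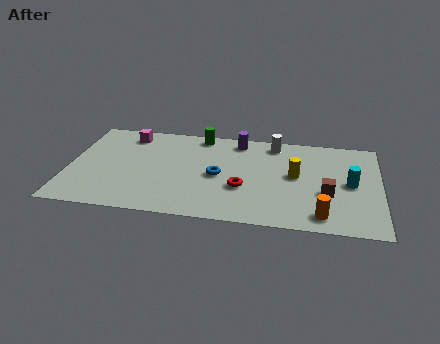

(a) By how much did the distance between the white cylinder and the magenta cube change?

-2.5

The distance was about 9.0 in the first image and 6.5 in the second, so they moved 2.5 units closer together.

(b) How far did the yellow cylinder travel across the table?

2.2

From (7.8, 4.0) to (10.0, 4.0), the yellow cylinder covered √(2.2² + 0.0²) ≈ 2.2 units.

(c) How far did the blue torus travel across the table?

3.0

From (8.2, 1.0) to (6.6, 3.5), the blue torus covered √(1.6² + 2.5²) ≈ 3.0 units.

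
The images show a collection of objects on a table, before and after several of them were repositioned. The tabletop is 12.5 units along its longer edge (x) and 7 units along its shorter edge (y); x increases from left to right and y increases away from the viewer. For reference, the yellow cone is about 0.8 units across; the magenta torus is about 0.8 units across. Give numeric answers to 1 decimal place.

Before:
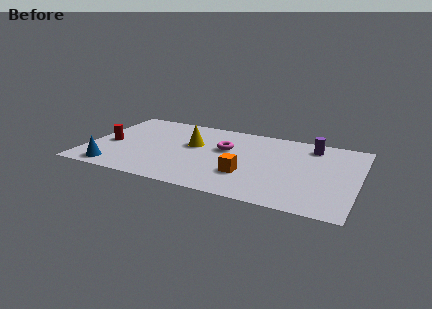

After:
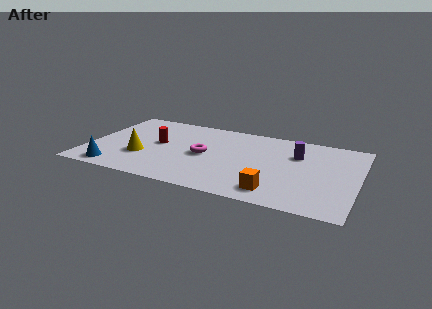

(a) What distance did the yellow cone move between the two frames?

2.8

From (4.8, 4.2) to (2.6, 2.4), the yellow cone covered √(2.2² + 1.8²) ≈ 2.8 units.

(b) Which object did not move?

the blue cone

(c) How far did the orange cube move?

1.7

From (7.5, 2.2) to (8.9, 1.2), the orange cube covered √(1.4² + 1.0²) ≈ 1.7 units.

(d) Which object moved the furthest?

the yellow cone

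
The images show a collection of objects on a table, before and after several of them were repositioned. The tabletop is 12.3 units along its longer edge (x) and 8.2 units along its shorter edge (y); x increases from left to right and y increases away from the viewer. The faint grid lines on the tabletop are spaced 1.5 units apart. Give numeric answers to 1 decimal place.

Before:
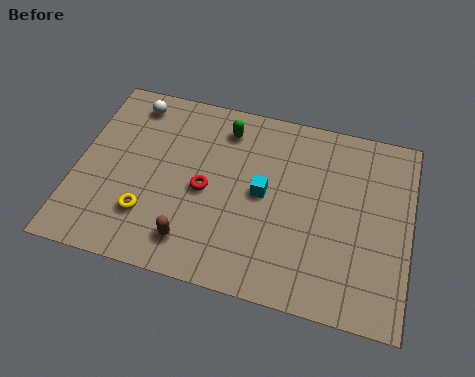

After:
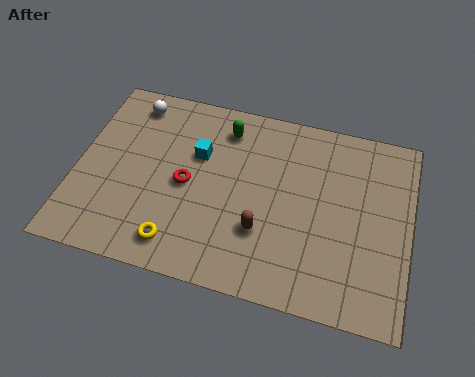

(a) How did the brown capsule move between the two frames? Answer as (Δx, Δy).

(2.5, 1.1)

The brown capsule started near (4.5, 1.5) and ended near (7.0, 2.6).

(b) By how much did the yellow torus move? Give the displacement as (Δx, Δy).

(1.2, -0.9)

The yellow torus was at about (2.8, 2.2) and moved to about (4.0, 1.3).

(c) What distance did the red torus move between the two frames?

0.7

The red torus was near (4.8, 3.8) before and (4.1, 3.9) after, so it travelled √(0.7² + 0.1²) ≈ 0.7 units.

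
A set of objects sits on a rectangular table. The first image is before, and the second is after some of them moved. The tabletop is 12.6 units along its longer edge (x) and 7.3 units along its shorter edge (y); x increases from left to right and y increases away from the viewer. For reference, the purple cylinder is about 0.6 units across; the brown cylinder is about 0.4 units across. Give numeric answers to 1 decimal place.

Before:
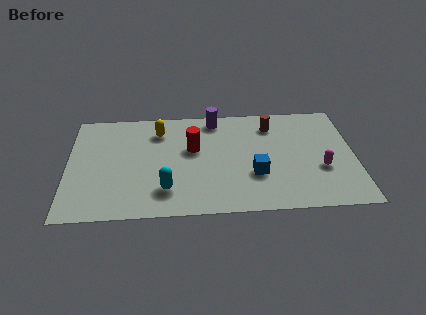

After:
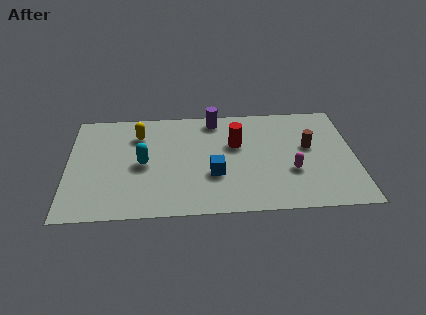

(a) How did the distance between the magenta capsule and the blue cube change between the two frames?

+0.5

Before: roughly 2.9 units apart; after: 3.4. That's 0.5 units further apart.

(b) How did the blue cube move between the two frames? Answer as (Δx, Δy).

(-1.8, 0.1)

The blue cube started near (8.2, 2.5) and ended near (6.4, 2.6).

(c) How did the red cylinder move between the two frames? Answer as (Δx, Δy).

(1.9, 0.2)

The red cylinder started near (5.5, 4.4) and ended near (7.4, 4.6).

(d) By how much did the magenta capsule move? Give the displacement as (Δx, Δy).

(-1.3, -0.1)

From the two frames, the magenta capsule sits at roughly (11.1, 2.7) before and (9.8, 2.6) after.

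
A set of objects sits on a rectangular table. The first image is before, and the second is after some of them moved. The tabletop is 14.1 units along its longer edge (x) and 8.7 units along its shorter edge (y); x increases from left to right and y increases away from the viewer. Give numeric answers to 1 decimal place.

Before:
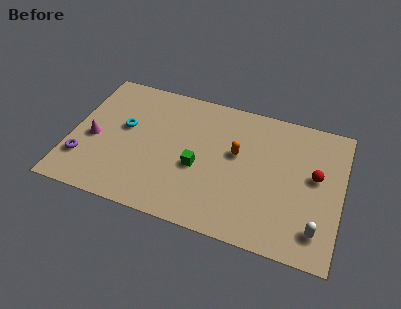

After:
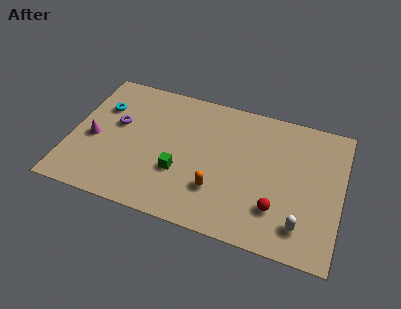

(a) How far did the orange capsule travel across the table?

2.7

The orange capsule moved from about (8.6, 5.1) to (7.8, 2.5), a distance of √(0.8² + 2.6²) ≈ 2.7.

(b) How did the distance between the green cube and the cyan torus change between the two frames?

+1.1

The distance was about 4.2 in the first image and 5.3 in the second, so they moved 1.1 units further apart.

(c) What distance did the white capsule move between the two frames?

0.8

The white capsule was near (13.0, 1.7) before and (12.2, 1.7) after, so it travelled √(0.8² + 0.0²) ≈ 0.8 units.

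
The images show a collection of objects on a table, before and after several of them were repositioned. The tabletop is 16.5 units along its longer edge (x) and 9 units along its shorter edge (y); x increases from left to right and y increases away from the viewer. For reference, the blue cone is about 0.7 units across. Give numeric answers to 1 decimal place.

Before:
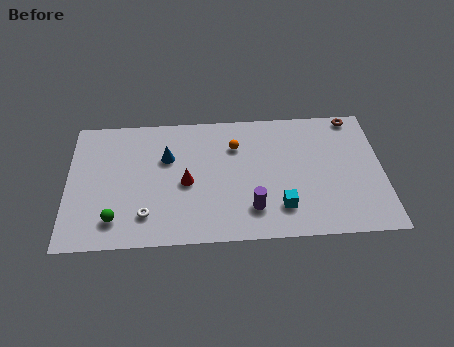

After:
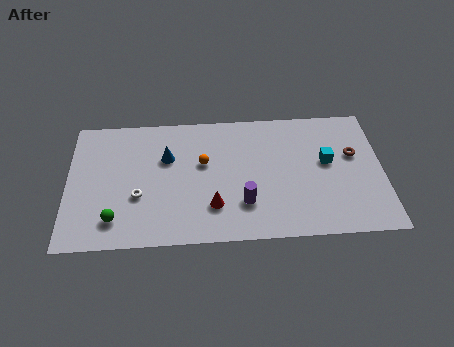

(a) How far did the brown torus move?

2.7

From (15.1, 8.2) to (15.0, 5.5), the brown torus covered √(0.1² + 2.7²) ≈ 2.7 units.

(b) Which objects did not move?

the blue cone and the green sphere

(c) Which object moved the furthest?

the cyan cube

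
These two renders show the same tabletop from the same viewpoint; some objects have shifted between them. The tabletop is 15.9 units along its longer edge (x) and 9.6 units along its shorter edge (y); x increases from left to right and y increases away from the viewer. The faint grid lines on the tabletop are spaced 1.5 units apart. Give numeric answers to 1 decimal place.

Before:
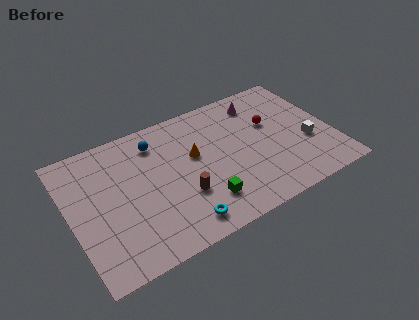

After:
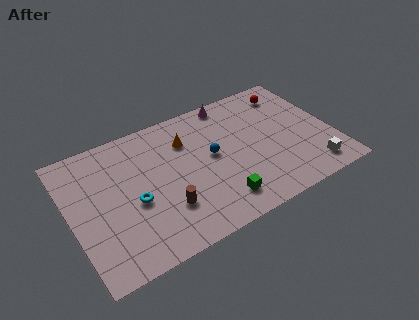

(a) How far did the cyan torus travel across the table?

3.6

From (6.1, 1.4) to (3.7, 4.1), the cyan torus covered √(2.4² + 2.7²) ≈ 3.6 units.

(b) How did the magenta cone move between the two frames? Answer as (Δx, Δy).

(-1.7, 0.8)

From the two frames, the magenta cone sits at roughly (12.0, 7.9) before and (10.3, 8.7) after.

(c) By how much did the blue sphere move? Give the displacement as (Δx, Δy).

(3.1, -2.5)

The blue sphere started near (5.5, 7.7) and ended near (8.6, 5.2).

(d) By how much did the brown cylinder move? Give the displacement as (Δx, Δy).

(-1.1, -0.4)

From the two frames, the brown cylinder sits at roughly (6.5, 3.2) before and (5.4, 2.8) after.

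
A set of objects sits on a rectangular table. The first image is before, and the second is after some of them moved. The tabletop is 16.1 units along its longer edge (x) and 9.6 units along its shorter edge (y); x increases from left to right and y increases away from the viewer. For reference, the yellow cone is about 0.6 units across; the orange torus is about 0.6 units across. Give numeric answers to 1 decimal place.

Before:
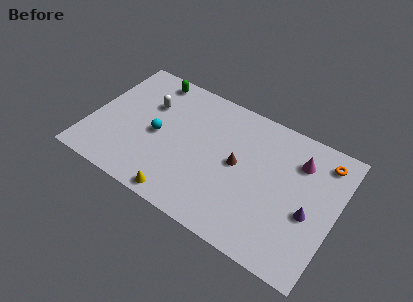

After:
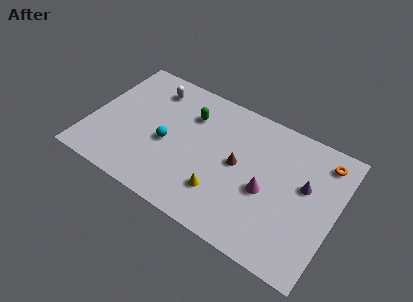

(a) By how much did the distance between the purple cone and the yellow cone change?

-2.6

Before: roughly 8.5 units apart; after: 5.9. That's 2.6 units closer together.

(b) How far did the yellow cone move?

2.9

The yellow cone was near (6.6, 0.9) before and (9.0, 2.5) after, so it travelled √(2.4² + 1.6²) ≈ 2.9 units.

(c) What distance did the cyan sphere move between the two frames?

0.8

The cyan sphere moved from about (4.4, 4.5) to (5.1, 4.2), a distance of √(0.7² + 0.3²) ≈ 0.8.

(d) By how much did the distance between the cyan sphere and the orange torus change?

-0.6

The distance was about 11.1 in the first image and 10.5 in the second, so they moved 0.6 units closer together.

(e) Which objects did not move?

the brown cone and the orange torus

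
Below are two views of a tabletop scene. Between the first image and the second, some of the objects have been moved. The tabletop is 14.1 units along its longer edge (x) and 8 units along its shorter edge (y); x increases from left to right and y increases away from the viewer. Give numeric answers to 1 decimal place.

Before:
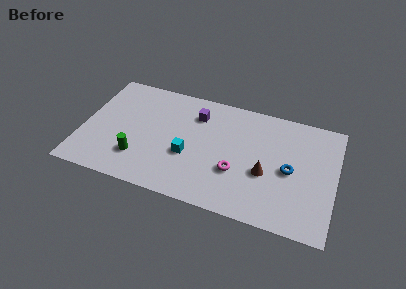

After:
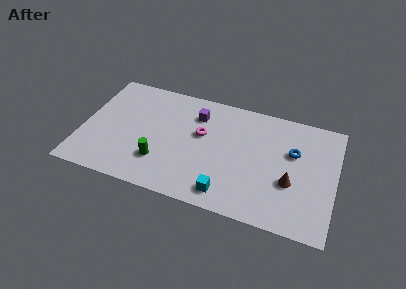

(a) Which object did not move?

the purple cube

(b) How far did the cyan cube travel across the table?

3.0

From (6.0, 3.1) to (8.3, 1.2), the cyan cube covered √(2.3² + 1.9²) ≈ 3.0 units.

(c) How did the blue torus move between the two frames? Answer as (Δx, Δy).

(0.1, 1.3)

From the two frames, the blue torus sits at roughly (11.6, 3.8) before and (11.7, 5.1) after.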